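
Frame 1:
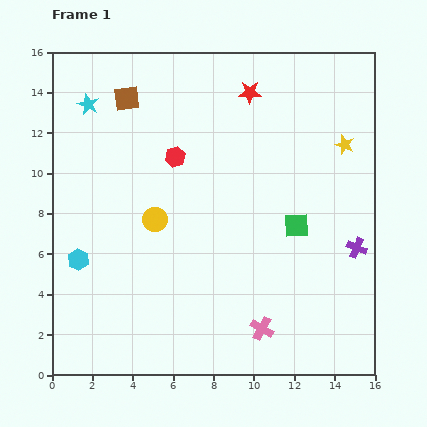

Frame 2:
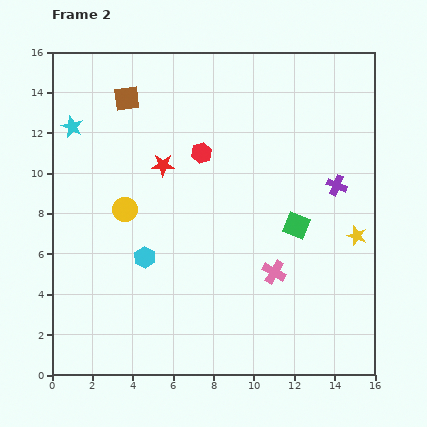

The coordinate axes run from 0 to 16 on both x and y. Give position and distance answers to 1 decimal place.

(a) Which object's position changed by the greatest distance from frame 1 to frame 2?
the red star

(moved 5.6; next 4.5)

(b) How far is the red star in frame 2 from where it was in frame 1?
5.6

The red star moved from (9.8, 14.0) to (5.5, 10.4), a distance of √(4.3² + 3.6²) ≈ 5.6.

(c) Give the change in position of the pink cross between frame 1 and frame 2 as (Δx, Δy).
(0.6, 2.8)

The pink cross was at (10.4, 2.3) in frame 1 and (11.0, 5.1) in frame 2.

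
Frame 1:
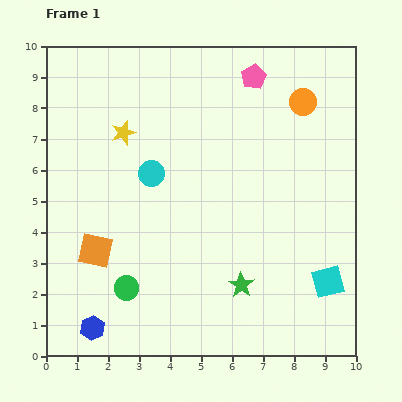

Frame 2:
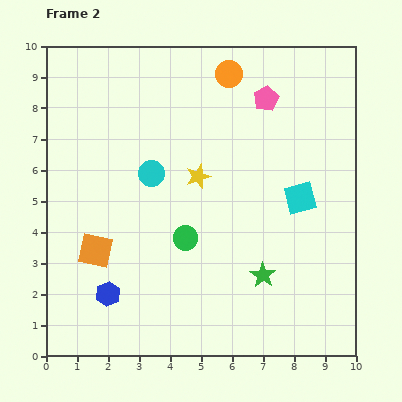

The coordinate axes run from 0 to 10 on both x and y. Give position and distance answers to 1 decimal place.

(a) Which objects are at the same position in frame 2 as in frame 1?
the orange square, the cyan circle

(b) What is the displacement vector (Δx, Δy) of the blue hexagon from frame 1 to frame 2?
(0.5, 1.1)

The blue hexagon was at (1.5, 0.9) in frame 1 and (2.0, 2.0) in frame 2.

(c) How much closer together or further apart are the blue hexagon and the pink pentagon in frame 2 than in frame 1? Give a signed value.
-1.5

Distance in frame 1: 9.6. Distance in frame 2: 8.1.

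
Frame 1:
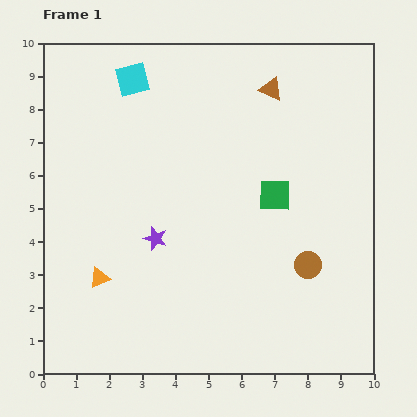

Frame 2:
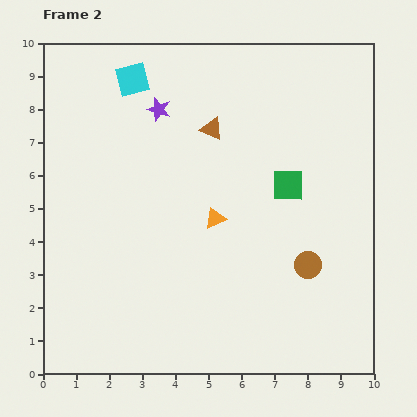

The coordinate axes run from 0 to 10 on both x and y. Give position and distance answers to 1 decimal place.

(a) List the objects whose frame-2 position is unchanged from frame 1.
the brown circle, the cyan square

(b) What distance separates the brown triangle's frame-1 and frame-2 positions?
2.2

The brown triangle moved from (6.9, 8.6) to (5.1, 7.4), a distance of √(1.8² + 1.2²) ≈ 2.2.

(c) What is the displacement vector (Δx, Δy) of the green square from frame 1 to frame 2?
(0.4, 0.3)

The green square was at (7.0, 5.4) in frame 1 and (7.4, 5.7) in frame 2.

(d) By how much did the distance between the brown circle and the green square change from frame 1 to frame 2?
+0.2

Distance in frame 1: 2.3. Distance in frame 2: 2.5.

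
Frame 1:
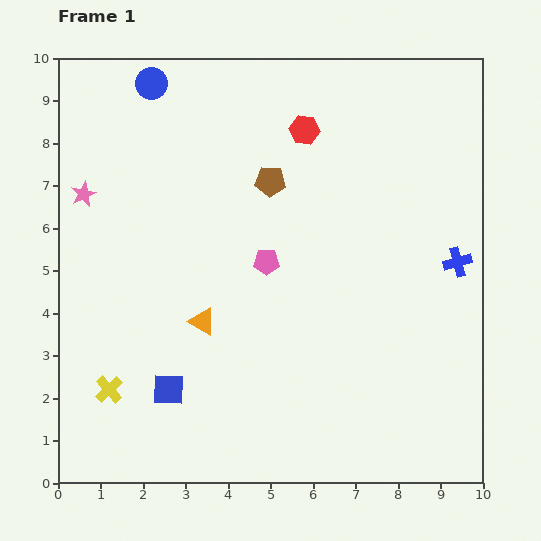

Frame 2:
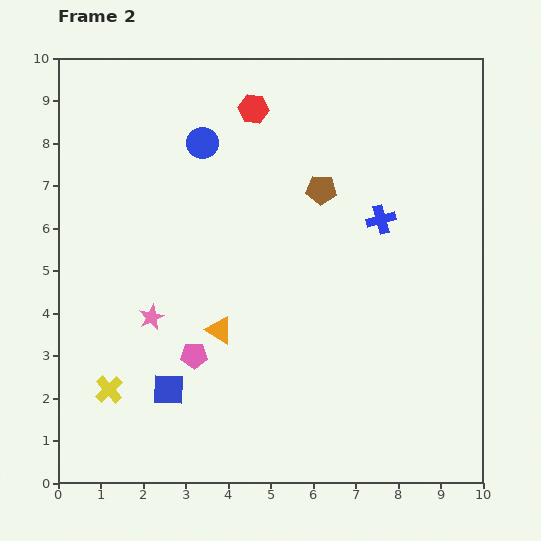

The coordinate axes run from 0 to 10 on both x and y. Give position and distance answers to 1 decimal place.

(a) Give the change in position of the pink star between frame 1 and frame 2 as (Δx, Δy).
(1.6, -2.9)

The pink star was at (0.6, 6.8) in frame 1 and (2.2, 3.9) in frame 2.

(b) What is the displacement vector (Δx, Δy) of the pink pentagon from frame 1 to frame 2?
(-1.7, -2.2)

The pink pentagon was at (4.9, 5.2) in frame 1 and (3.2, 3.0) in frame 2.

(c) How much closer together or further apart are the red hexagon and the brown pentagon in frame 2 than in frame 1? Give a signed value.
+1.1

Distance in frame 1: 1.4. Distance in frame 2: 2.5.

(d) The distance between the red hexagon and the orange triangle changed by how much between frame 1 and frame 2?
+0.2

Distance in frame 1: 5.1. Distance in frame 2: 5.3.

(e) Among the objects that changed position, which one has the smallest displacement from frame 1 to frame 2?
the orange triangle

(moved 0.4)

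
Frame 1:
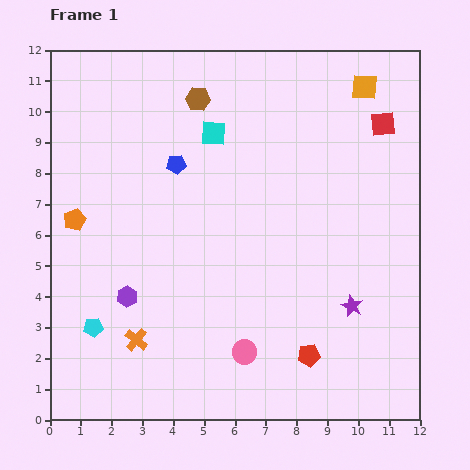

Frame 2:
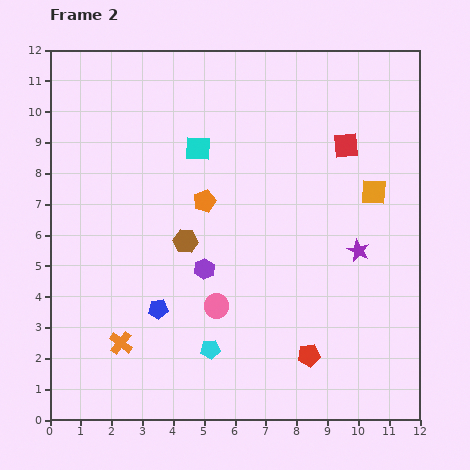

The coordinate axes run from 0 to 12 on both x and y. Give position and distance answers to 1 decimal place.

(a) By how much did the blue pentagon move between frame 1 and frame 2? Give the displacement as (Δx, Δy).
(-0.6, -4.7)

The blue pentagon was at (4.1, 8.3) in frame 1 and (3.5, 3.6) in frame 2.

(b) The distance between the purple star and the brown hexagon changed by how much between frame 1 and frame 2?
-2.8

Distance in frame 1: 8.4. Distance in frame 2: 5.6.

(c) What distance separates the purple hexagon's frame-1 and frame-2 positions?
2.7

The purple hexagon moved from (2.5, 4.0) to (5.0, 4.9), a distance of √(2.5² + 0.9²) ≈ 2.7.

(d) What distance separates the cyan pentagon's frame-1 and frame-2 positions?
3.9

The cyan pentagon moved from (1.4, 3.0) to (5.2, 2.3), a distance of √(3.8² + 0.7²) ≈ 3.9.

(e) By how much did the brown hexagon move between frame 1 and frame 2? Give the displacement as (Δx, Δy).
(-0.4, -4.6)

The brown hexagon was at (4.8, 10.4) in frame 1 and (4.4, 5.8) in frame 2.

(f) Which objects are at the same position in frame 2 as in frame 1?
the red pentagon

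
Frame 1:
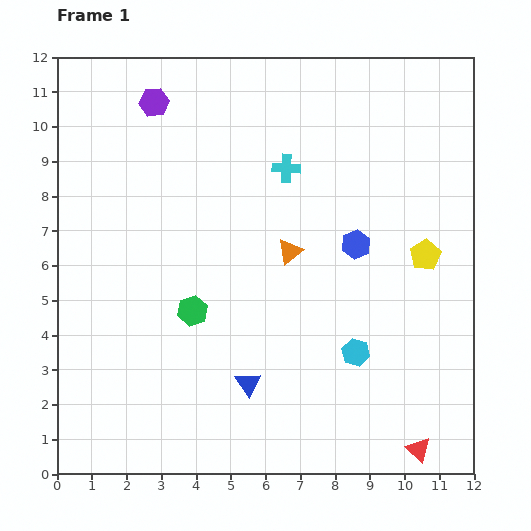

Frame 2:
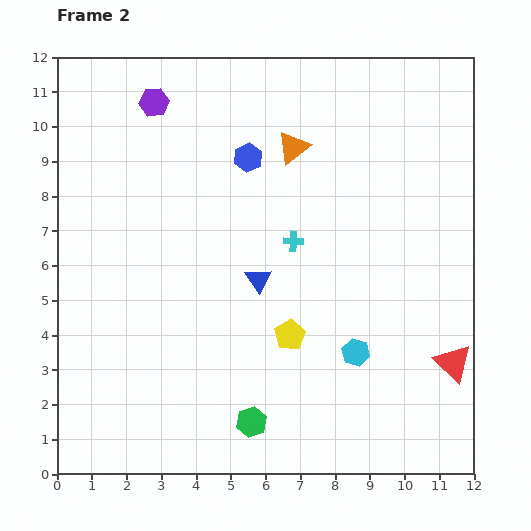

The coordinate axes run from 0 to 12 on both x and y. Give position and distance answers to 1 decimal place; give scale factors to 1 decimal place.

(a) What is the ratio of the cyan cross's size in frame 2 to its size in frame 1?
0.7×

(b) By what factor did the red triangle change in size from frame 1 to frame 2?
1.5×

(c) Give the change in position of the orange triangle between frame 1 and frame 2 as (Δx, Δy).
(0.1, 3.0)

The orange triangle was at (6.7, 6.4) in frame 1 and (6.8, 9.4) in frame 2.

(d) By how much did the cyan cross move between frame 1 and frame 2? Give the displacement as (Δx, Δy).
(0.2, -2.1)

The cyan cross was at (6.6, 8.8) in frame 1 and (6.8, 6.7) in frame 2.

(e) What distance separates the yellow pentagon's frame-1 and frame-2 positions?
4.5

The yellow pentagon moved from (10.6, 6.3) to (6.7, 4.0), a distance of √(3.9² + 2.3²) ≈ 4.5.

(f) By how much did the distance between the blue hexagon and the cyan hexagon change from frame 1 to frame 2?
+3.3

Distance in frame 1: 3.1. Distance in frame 2: 6.4.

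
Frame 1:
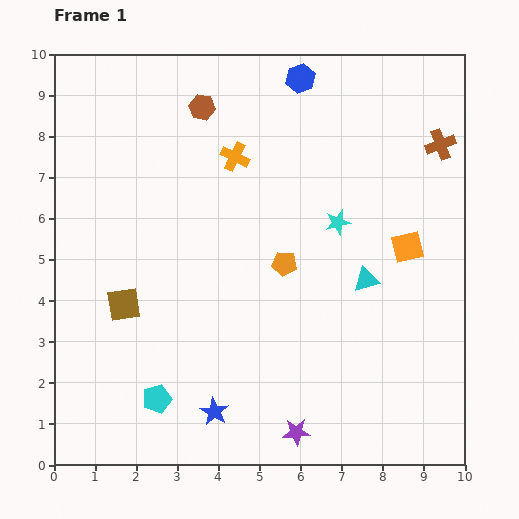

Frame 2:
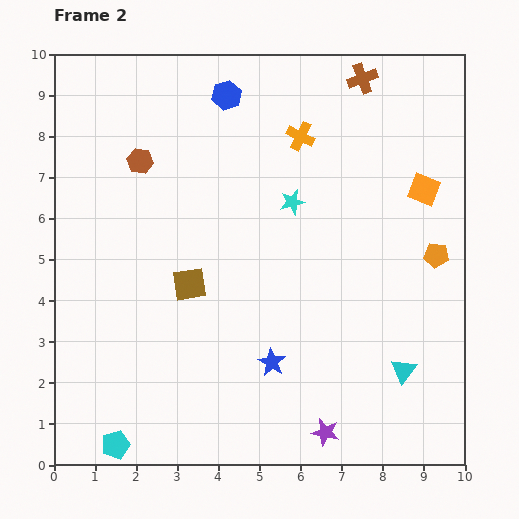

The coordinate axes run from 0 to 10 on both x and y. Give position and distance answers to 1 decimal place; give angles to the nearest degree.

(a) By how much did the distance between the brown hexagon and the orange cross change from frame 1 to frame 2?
+2.5

Distance in frame 1: 1.4. Distance in frame 2: 3.9.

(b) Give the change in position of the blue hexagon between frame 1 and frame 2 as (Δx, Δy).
(-1.8, -0.4)

The blue hexagon was at (6.0, 9.4) in frame 1 and (4.2, 9.0) in frame 2.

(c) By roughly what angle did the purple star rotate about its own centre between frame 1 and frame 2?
15° clockwise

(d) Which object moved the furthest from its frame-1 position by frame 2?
the orange pentagon

(moved 3.7; next 2.5)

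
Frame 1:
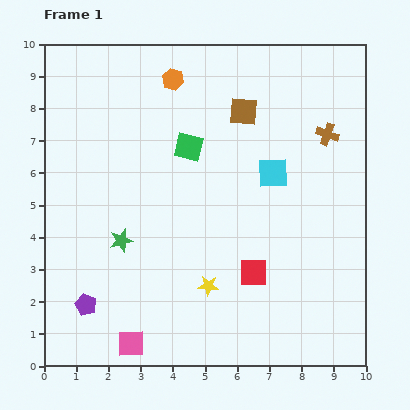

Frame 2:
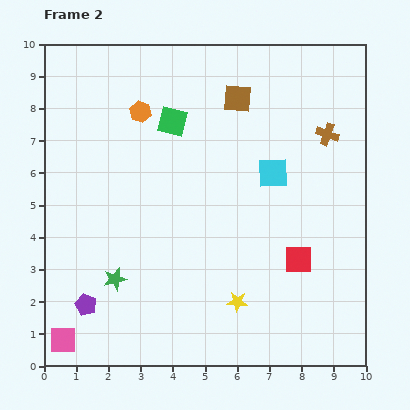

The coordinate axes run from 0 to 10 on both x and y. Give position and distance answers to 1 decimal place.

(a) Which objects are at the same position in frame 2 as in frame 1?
the purple pentagon, the cyan square, the brown cross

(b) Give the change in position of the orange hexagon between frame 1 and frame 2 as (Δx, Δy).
(-1.0, -1.0)

The orange hexagon was at (4.0, 8.9) in frame 1 and (3.0, 7.9) in frame 2.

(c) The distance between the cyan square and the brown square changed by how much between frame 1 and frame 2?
+0.4

Distance in frame 1: 2.1. Distance in frame 2: 2.5.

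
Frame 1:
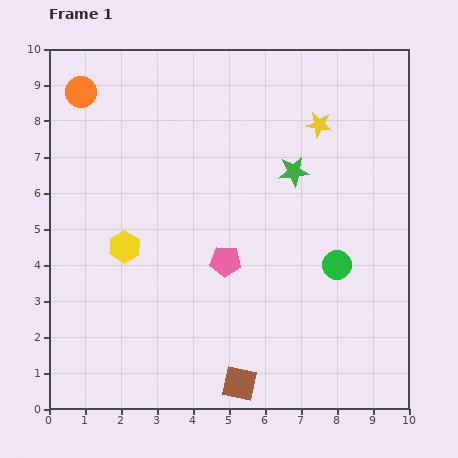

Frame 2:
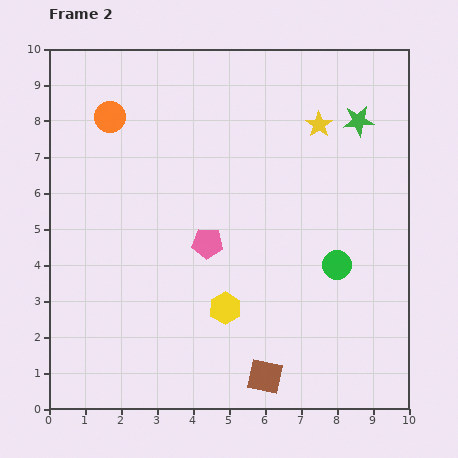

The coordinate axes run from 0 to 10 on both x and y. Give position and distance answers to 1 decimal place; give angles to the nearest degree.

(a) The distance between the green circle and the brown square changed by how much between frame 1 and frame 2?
-0.6

Distance in frame 1: 4.3. Distance in frame 2: 3.7.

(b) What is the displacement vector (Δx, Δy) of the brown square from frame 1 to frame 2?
(0.7, 0.2)

The brown square was at (5.3, 0.7) in frame 1 and (6.0, 0.9) in frame 2.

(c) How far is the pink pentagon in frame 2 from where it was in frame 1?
0.7

The pink pentagon moved from (4.9, 4.1) to (4.4, 4.6), a distance of √(0.5² + 0.5²) ≈ 0.7.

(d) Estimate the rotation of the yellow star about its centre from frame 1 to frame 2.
26° clockwise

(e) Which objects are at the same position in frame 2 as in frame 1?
the green circle, the yellow star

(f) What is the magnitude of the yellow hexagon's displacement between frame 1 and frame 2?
3.3

The yellow hexagon moved from (2.1, 4.5) to (4.9, 2.8), a distance of √(2.8² + 1.7²) ≈ 3.3.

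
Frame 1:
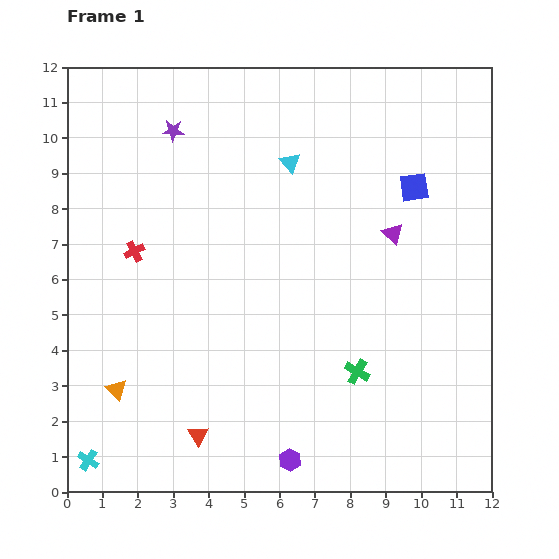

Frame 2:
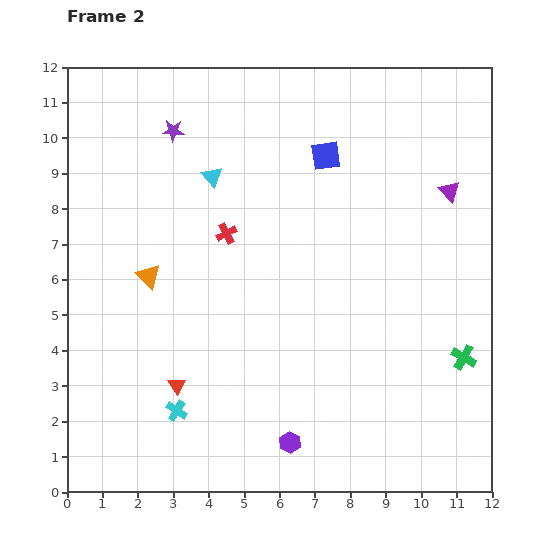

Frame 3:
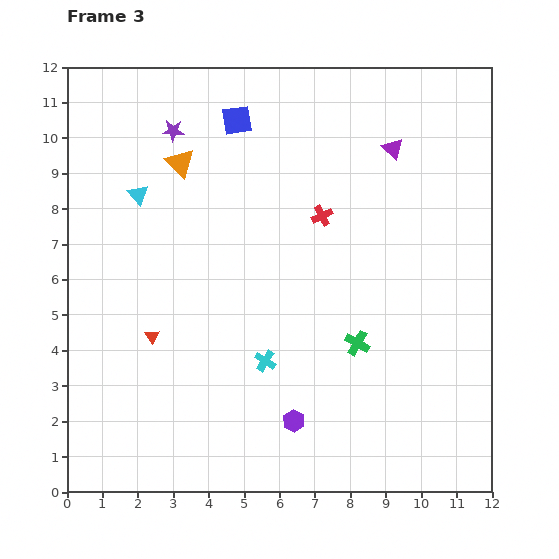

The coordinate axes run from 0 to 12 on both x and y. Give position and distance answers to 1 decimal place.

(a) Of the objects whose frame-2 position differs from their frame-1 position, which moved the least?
the purple hexagon

(moved 0.5)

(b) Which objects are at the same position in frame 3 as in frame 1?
the purple star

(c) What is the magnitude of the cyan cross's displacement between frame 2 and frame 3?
2.9

The cyan cross moved from (3.1, 2.3) to (5.6, 3.7), a distance of √(2.5² + 1.4²) ≈ 2.9.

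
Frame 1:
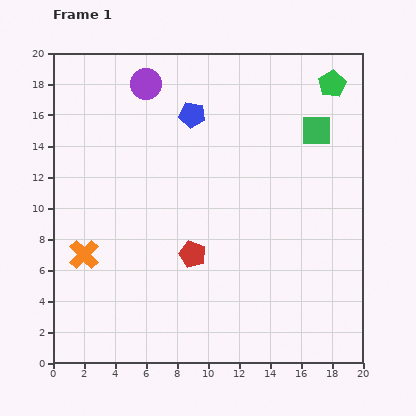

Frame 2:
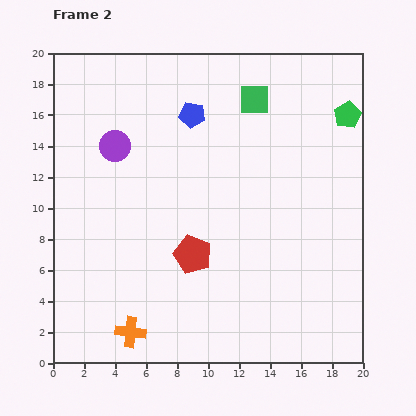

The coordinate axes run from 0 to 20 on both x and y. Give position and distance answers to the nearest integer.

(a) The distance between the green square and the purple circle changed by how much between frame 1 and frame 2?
-2

Distance in frame 1: 11. Distance in frame 2: 9.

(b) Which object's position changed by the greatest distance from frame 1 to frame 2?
the orange cross

(moved 6; next 4)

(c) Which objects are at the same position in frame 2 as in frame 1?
the blue pentagon, the red pentagon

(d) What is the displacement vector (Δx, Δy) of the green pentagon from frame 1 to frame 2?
(1, -2)

The green pentagon was at (18, 18) in frame 1 and (19, 16) in frame 2.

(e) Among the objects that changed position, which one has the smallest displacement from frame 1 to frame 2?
the green pentagon

(moved 2)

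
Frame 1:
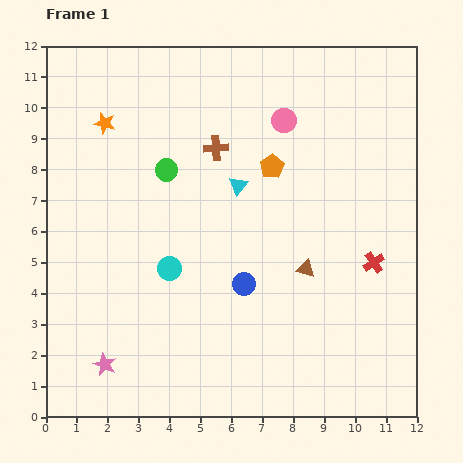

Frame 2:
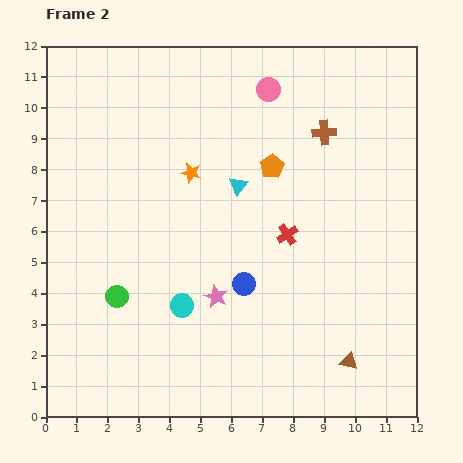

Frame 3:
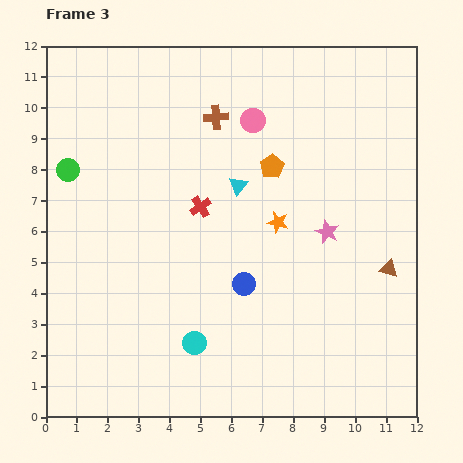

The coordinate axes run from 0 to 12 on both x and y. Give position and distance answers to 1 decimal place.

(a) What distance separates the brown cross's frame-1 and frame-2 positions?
3.5

The brown cross moved from (5.5, 8.7) to (9.0, 9.2), a distance of √(3.5² + 0.5²) ≈ 3.5.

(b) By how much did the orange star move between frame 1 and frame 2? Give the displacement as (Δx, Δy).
(2.8, -1.6)

The orange star was at (1.9, 9.5) in frame 1 and (4.7, 7.9) in frame 2.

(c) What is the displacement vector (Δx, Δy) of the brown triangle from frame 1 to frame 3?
(2.7, 0.0)

The brown triangle was at (8.4, 4.8) in frame 1 and (11.1, 4.8) in frame 3.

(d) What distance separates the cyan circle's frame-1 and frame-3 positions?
2.5

The cyan circle moved from (4.0, 4.8) to (4.8, 2.4), a distance of √(0.8² + 2.4²) ≈ 2.5.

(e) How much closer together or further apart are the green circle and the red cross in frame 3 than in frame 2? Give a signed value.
-1.4

Distance in frame 2: 5.9. Distance in frame 3: 4.5.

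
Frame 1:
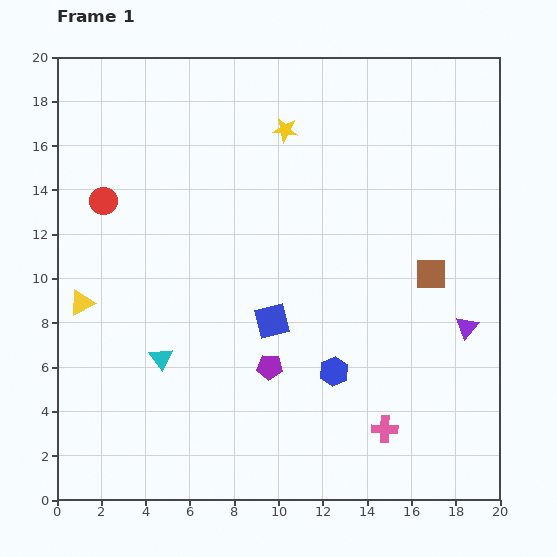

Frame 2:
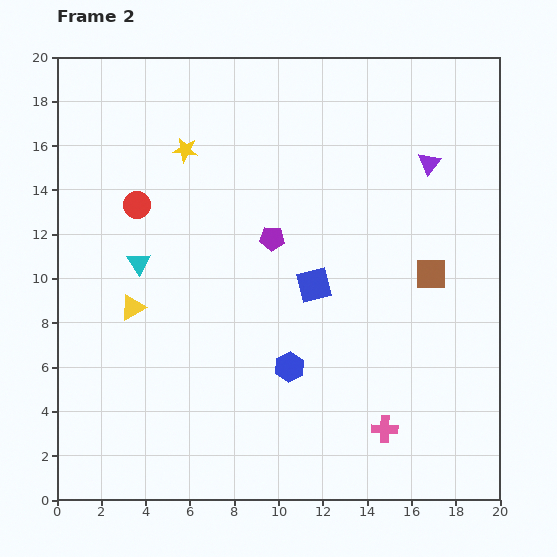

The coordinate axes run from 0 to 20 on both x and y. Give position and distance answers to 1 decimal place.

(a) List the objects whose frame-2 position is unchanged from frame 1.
the brown square, the pink cross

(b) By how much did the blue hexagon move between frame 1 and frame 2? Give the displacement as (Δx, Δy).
(-2.0, 0.2)

The blue hexagon was at (12.5, 5.8) in frame 1 and (10.5, 6.0) in frame 2.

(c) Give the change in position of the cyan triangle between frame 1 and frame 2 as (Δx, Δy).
(-1.0, 4.3)

The cyan triangle was at (4.7, 6.4) in frame 1 and (3.7, 10.7) in frame 2.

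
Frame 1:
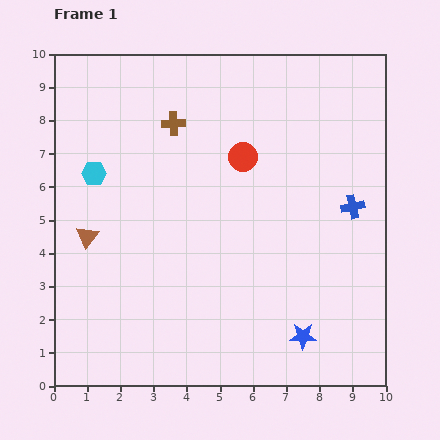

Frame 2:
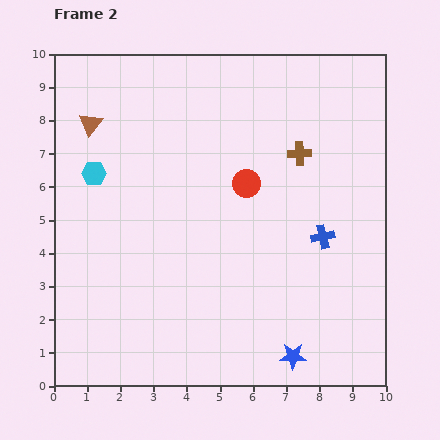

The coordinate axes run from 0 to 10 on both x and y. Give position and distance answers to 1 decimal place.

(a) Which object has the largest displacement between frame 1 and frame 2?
the brown cross

(moved 3.9; next 3.4)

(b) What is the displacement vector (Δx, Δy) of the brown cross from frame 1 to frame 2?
(3.8, -0.9)

The brown cross was at (3.6, 7.9) in frame 1 and (7.4, 7.0) in frame 2.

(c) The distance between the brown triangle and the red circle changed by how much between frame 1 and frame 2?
-0.3

Distance in frame 1: 5.3. Distance in frame 2: 5.0.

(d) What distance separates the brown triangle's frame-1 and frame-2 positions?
3.4

The brown triangle moved from (1.0, 4.5) to (1.1, 7.9), a distance of √(0.1² + 3.4²) ≈ 3.4.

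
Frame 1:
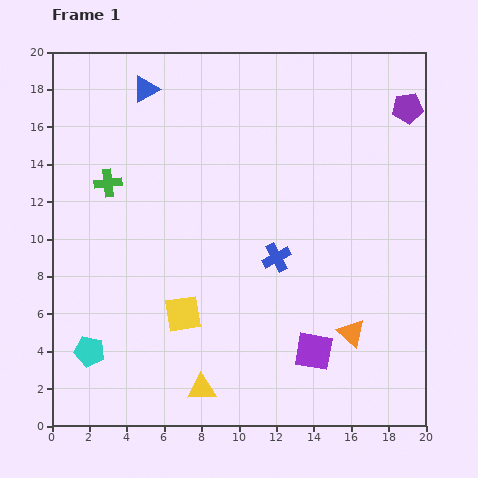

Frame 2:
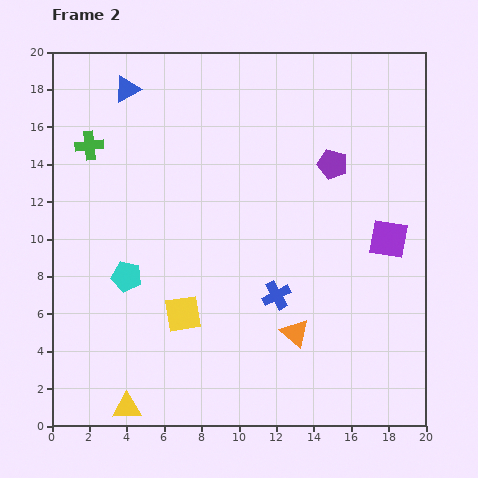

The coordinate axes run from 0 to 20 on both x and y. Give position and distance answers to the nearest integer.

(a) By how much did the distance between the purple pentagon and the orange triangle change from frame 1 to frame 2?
-3

Distance in frame 1: 12. Distance in frame 2: 9.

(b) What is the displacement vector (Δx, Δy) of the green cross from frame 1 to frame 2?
(-1, 2)

The green cross was at (3, 13) in frame 1 and (2, 15) in frame 2.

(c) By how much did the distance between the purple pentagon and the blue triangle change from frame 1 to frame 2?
-2

Distance in frame 1: 14. Distance in frame 2: 12.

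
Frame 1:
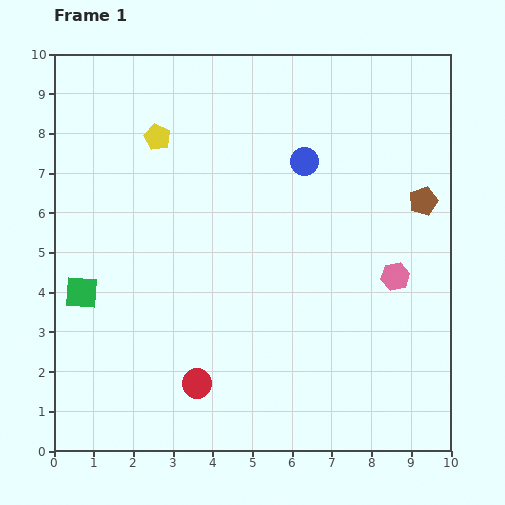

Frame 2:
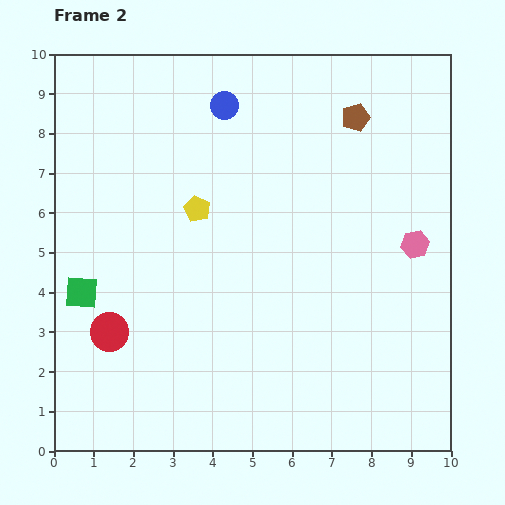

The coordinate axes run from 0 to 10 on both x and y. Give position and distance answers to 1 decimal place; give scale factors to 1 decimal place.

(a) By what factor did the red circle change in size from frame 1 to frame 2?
1.3×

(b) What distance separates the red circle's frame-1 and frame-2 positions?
2.6

The red circle moved from (3.6, 1.7) to (1.4, 3.0), a distance of √(2.2² + 1.3²) ≈ 2.6.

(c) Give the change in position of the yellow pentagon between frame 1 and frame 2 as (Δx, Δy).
(1.0, -1.8)

The yellow pentagon was at (2.6, 7.9) in frame 1 and (3.6, 6.1) in frame 2.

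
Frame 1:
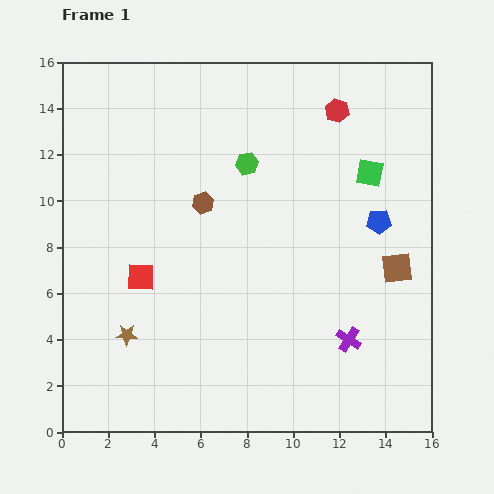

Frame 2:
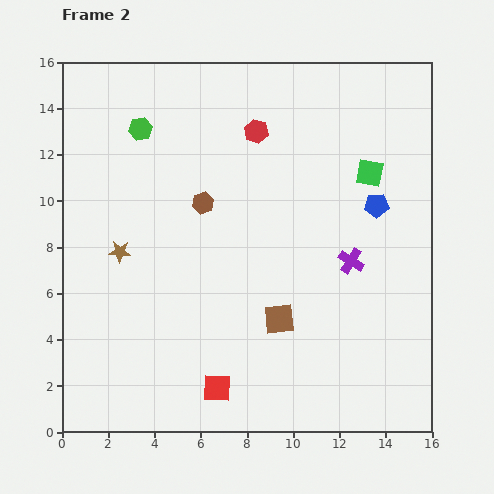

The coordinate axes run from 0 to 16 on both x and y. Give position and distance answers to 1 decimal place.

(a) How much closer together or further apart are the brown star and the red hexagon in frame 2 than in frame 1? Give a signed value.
-5.4

Distance in frame 1: 13.3. Distance in frame 2: 7.9.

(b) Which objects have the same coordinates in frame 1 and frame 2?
the brown hexagon, the green square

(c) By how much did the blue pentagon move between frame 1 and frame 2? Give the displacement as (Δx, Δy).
(-0.1, 0.7)

The blue pentagon was at (13.7, 9.1) in frame 1 and (13.6, 9.8) in frame 2.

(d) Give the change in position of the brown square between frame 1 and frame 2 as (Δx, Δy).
(-5.1, -2.2)

The brown square was at (14.5, 7.1) in frame 1 and (9.4, 4.9) in frame 2.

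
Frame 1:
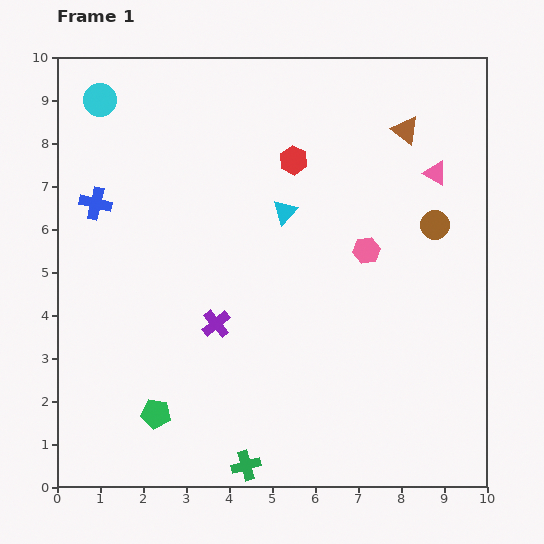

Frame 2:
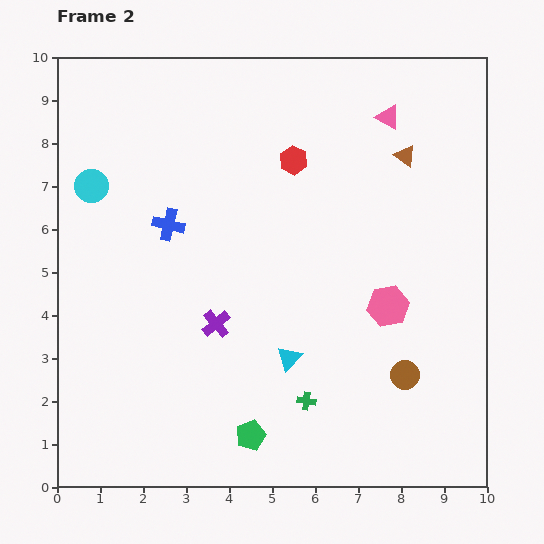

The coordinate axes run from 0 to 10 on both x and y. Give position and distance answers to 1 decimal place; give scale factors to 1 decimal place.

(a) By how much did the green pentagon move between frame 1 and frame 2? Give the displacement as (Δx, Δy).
(2.2, -0.5)

The green pentagon was at (2.3, 1.7) in frame 1 and (4.5, 1.2) in frame 2.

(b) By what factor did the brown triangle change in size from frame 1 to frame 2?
0.8×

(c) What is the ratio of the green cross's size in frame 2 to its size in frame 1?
0.6×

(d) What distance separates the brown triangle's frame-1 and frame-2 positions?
0.6

The brown triangle moved from (8.1, 8.3) to (8.1, 7.7), a distance of √(0.0² + 0.6²) ≈ 0.6.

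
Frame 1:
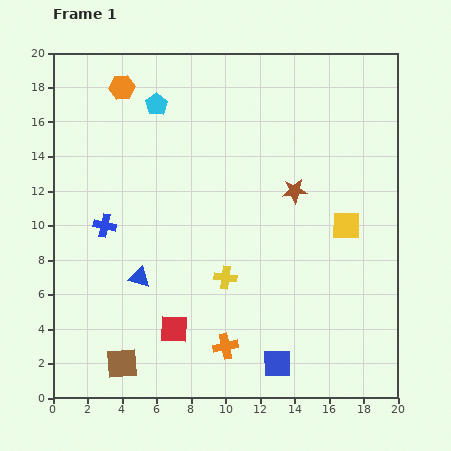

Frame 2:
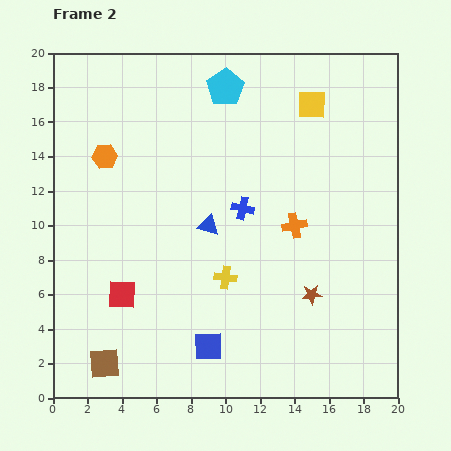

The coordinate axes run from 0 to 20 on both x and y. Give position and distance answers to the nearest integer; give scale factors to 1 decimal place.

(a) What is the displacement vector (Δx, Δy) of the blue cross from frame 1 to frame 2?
(8, 1)

The blue cross was at (3, 10) in frame 1 and (11, 11) in frame 2.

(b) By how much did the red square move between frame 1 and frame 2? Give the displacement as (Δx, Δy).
(-3, 2)

The red square was at (7, 4) in frame 1 and (4, 6) in frame 2.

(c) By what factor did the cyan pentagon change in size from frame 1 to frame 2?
1.7×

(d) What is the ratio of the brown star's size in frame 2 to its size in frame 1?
0.8×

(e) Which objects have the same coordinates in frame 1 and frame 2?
the yellow cross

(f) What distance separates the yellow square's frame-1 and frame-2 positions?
7

The yellow square moved from (17, 10) to (15, 17), a distance of √(2² + 7²) ≈ 7.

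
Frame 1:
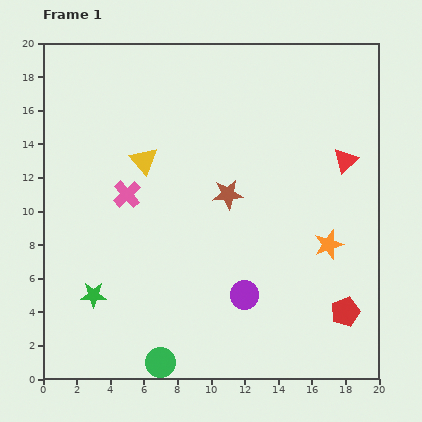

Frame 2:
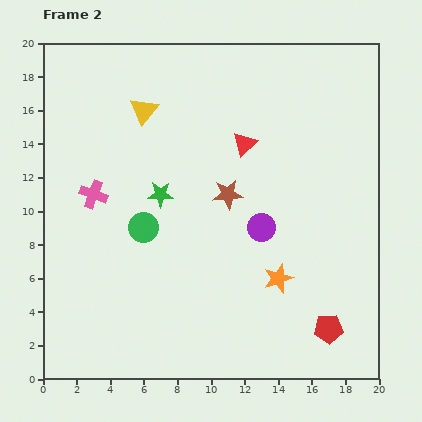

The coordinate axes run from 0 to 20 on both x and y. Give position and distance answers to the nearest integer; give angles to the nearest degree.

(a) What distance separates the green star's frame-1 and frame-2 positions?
7

The green star moved from (3, 5) to (7, 11), a distance of √(4² + 6²) ≈ 7.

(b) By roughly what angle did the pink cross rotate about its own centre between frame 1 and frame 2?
28° counter-clockwise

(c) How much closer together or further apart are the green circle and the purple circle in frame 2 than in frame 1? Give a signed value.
+1

Distance in frame 1: 6. Distance in frame 2: 7.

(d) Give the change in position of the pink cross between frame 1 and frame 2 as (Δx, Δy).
(-2, 0)

The pink cross was at (5, 11) in frame 1 and (3, 11) in frame 2.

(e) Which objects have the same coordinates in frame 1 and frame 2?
the brown star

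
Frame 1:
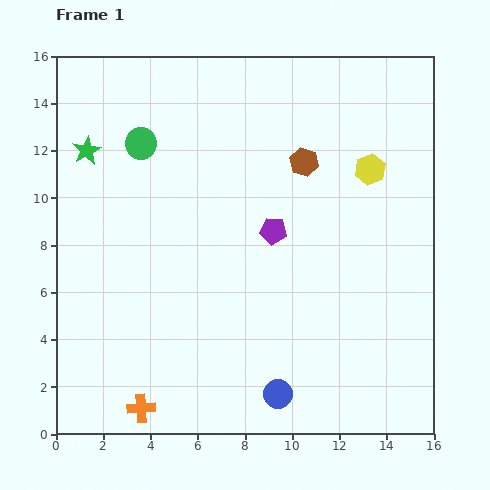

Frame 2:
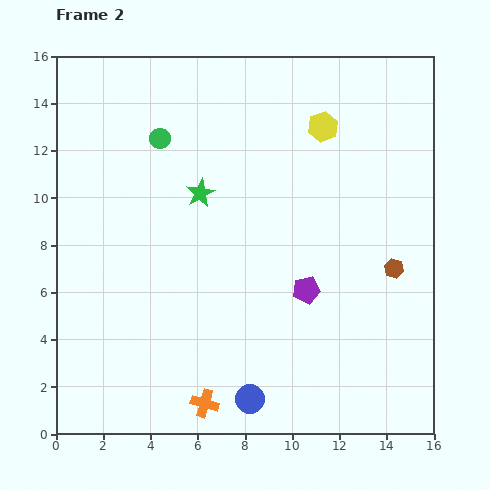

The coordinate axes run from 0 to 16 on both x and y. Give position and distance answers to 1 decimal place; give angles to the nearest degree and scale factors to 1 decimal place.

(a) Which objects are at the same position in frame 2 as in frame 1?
none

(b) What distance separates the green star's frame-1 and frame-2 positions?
5.1

The green star moved from (1.3, 12.0) to (6.1, 10.2), a distance of √(4.8² + 1.8²) ≈ 5.1.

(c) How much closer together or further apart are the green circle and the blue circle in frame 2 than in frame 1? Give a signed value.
-0.5

Distance in frame 1: 12.1. Distance in frame 2: 11.6.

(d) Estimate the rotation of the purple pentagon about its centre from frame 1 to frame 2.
16° counter-clockwise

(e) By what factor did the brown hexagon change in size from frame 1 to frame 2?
0.7×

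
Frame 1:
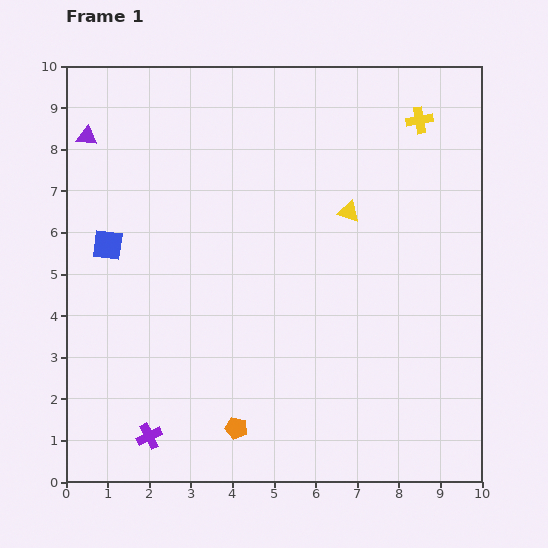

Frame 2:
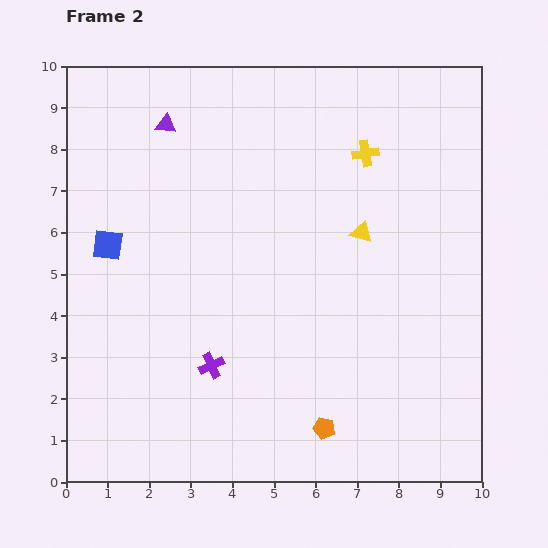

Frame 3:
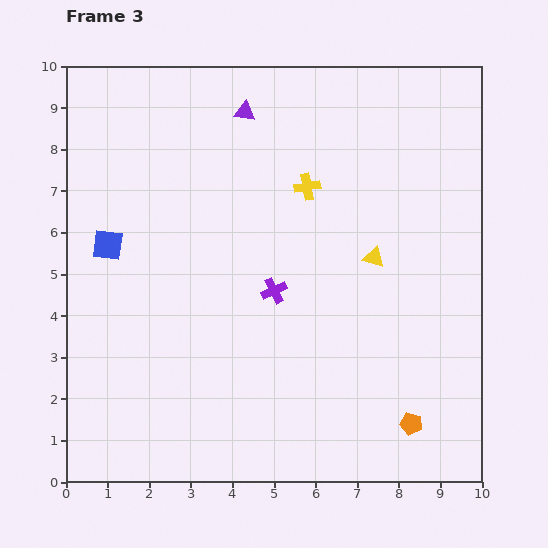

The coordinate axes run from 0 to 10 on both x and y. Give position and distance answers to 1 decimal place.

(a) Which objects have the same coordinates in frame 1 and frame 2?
the blue square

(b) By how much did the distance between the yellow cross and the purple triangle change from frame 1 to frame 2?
-3.1

Distance in frame 1: 8.0. Distance in frame 2: 4.9.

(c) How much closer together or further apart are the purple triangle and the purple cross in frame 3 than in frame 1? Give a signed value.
-3.0

Distance in frame 1: 7.4. Distance in frame 3: 4.4.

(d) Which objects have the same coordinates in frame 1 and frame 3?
the blue square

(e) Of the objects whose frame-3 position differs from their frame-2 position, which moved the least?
the yellow triangle

(moved 0.7)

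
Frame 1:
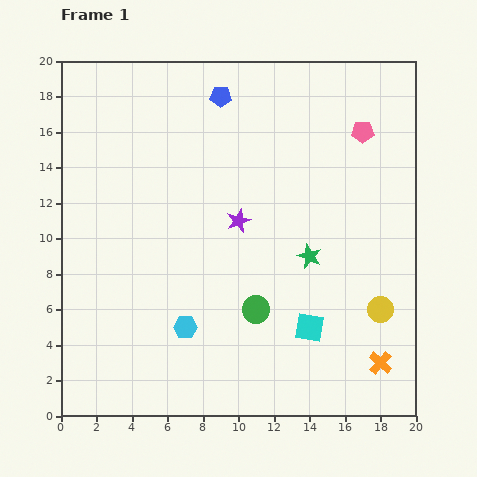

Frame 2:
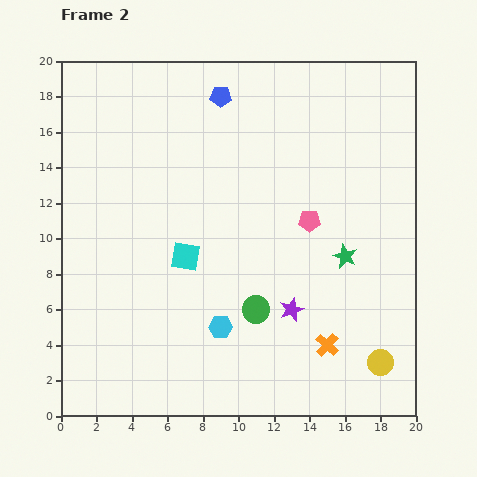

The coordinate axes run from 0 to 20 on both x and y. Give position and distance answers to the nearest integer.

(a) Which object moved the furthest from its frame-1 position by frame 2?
the cyan square

(moved 8; next 6)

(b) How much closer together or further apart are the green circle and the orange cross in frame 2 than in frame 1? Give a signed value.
-4

Distance in frame 1: 8. Distance in frame 2: 4.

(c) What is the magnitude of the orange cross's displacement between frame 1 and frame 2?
3

The orange cross moved from (18, 3) to (15, 4), a distance of √(3² + 1²) ≈ 3.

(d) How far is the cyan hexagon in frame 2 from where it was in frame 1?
2

The cyan hexagon moved from (7, 5) to (9, 5), a distance of √(2² + 0²) ≈ 2.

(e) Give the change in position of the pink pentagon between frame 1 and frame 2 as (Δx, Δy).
(-3, -5)

The pink pentagon was at (17, 16) in frame 1 and (14, 11) in frame 2.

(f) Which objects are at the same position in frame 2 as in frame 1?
the blue pentagon, the green circle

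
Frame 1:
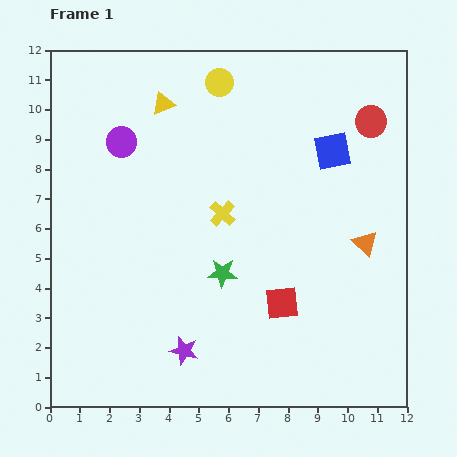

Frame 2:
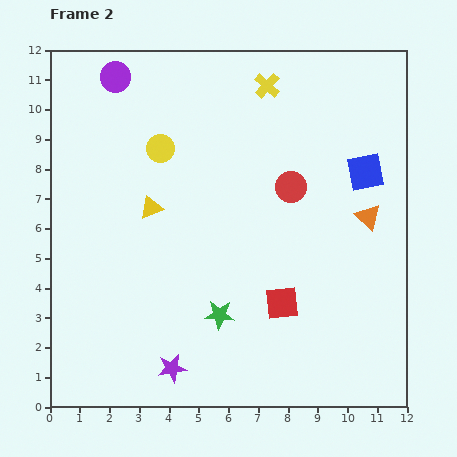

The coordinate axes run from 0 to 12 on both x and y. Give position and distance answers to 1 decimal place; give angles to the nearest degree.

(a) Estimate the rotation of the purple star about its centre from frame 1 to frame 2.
25° counter-clockwise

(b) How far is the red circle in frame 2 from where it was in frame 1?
3.5

The red circle moved from (10.8, 9.6) to (8.1, 7.4), a distance of √(2.7² + 2.2²) ≈ 3.5.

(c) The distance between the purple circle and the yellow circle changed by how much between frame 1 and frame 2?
-1.1

Distance in frame 1: 3.9. Distance in frame 2: 2.8.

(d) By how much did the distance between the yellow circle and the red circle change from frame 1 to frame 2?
-0.7

Distance in frame 1: 5.3. Distance in frame 2: 4.6.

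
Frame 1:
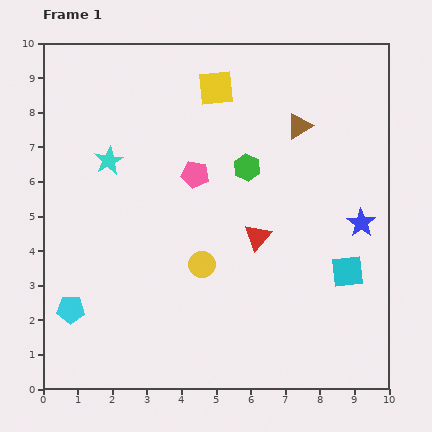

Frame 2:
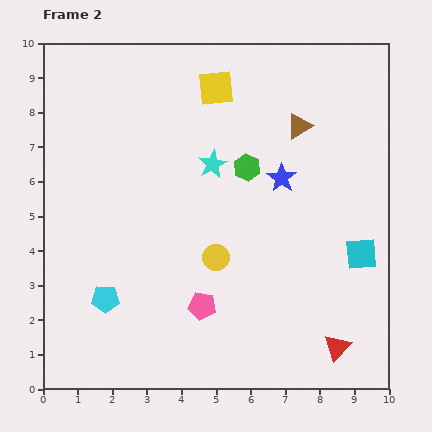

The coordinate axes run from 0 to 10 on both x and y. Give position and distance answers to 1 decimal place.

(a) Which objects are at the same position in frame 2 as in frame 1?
the yellow square, the brown triangle, the green hexagon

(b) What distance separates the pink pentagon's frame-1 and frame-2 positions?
3.8

The pink pentagon moved from (4.4, 6.2) to (4.6, 2.4), a distance of √(0.2² + 3.8²) ≈ 3.8.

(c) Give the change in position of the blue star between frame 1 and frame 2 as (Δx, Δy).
(-2.3, 1.3)

The blue star was at (9.2, 4.8) in frame 1 and (6.9, 6.1) in frame 2.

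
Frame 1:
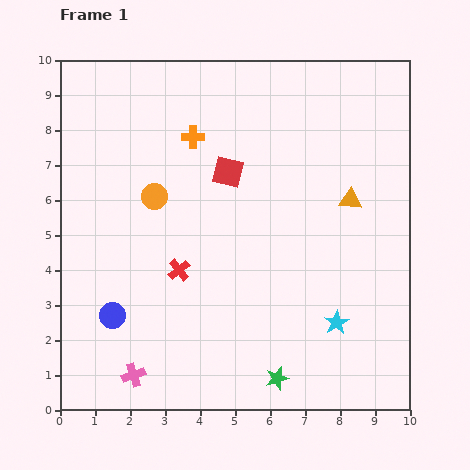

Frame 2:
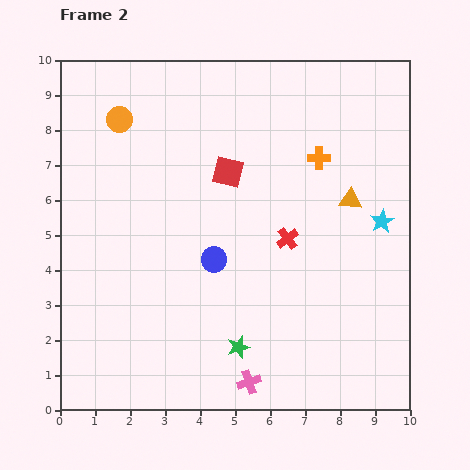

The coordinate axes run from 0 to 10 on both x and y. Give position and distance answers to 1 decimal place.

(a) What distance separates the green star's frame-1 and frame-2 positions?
1.4

The green star moved from (6.2, 0.9) to (5.1, 1.8), a distance of √(1.1² + 0.9²) ≈ 1.4.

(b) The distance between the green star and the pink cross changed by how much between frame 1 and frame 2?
-3.1

Distance in frame 1: 4.1. Distance in frame 2: 1.0.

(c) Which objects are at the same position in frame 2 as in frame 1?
the orange triangle, the red square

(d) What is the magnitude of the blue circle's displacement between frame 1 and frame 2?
3.3

The blue circle moved from (1.5, 2.7) to (4.4, 4.3), a distance of √(2.9² + 1.6²) ≈ 3.3.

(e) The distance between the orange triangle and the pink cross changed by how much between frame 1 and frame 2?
-2.0

Distance in frame 1: 8.0. Distance in frame 2: 6.0.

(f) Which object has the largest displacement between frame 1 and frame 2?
the orange cross

(moved 3.6; next 3.3)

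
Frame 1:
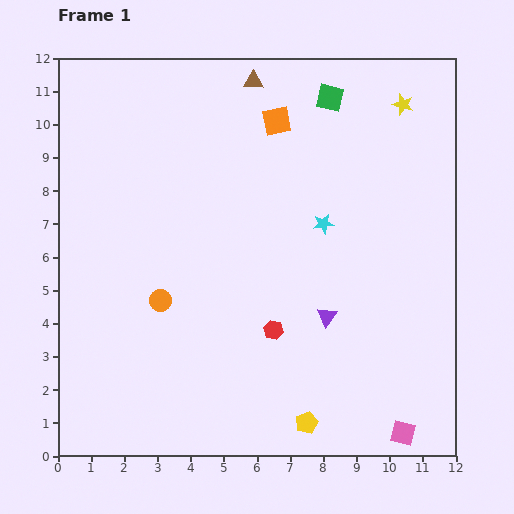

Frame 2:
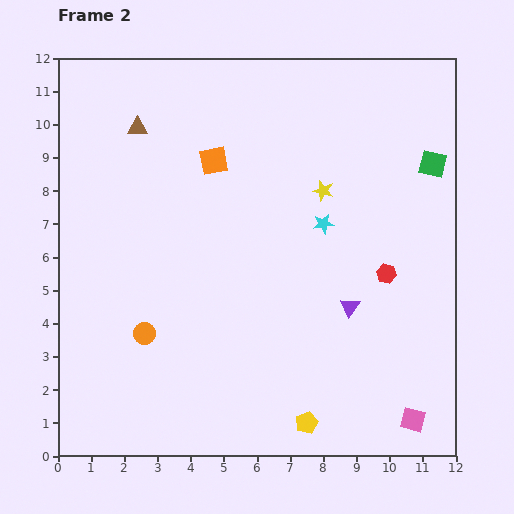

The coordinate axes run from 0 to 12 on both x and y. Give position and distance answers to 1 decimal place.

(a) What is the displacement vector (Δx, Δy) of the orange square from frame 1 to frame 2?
(-1.9, -1.2)

The orange square was at (6.6, 10.1) in frame 1 and (4.7, 8.9) in frame 2.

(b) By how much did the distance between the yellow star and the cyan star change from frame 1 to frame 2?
-3.3

Distance in frame 1: 4.3. Distance in frame 2: 1.0.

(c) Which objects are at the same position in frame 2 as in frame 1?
the yellow pentagon, the cyan star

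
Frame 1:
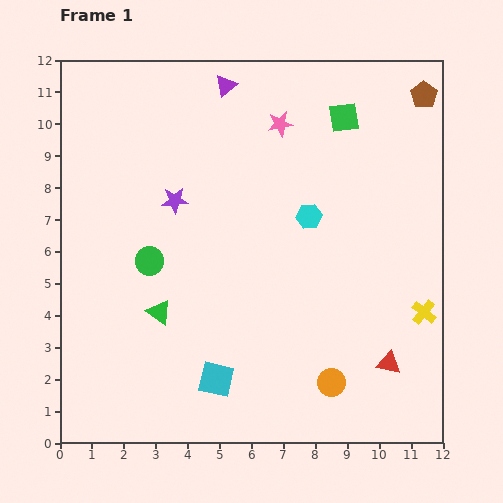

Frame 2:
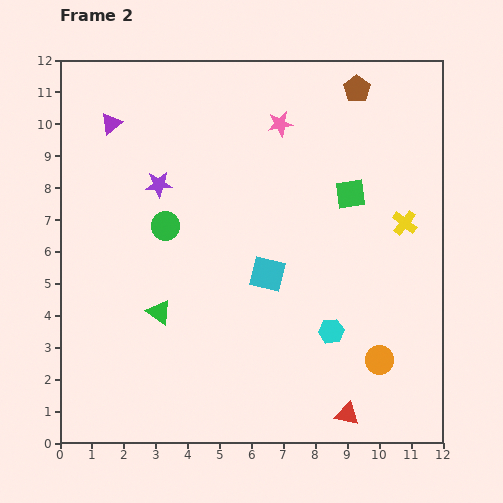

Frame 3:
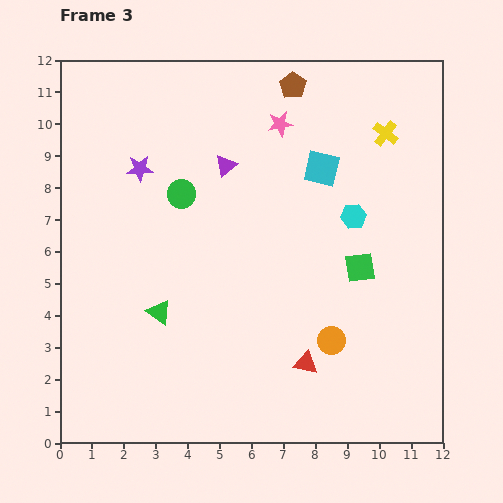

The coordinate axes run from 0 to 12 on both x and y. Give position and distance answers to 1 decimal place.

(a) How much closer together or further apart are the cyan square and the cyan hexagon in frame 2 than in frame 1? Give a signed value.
-3.2

Distance in frame 1: 5.9. Distance in frame 2: 2.7.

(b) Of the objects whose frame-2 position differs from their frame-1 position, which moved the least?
the purple star

(moved 0.7)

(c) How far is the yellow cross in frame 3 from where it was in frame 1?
5.7

The yellow cross moved from (11.4, 4.1) to (10.2, 9.7), a distance of √(1.2² + 5.6²) ≈ 5.7.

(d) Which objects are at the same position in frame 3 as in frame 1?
the green triangle, the pink star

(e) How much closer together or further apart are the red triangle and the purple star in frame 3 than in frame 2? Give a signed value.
-1.3

Distance in frame 2: 9.3. Distance in frame 3: 8.0.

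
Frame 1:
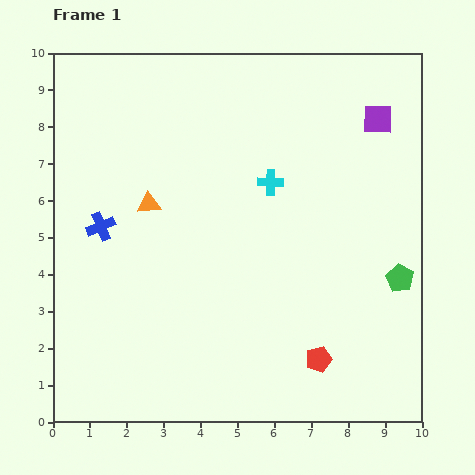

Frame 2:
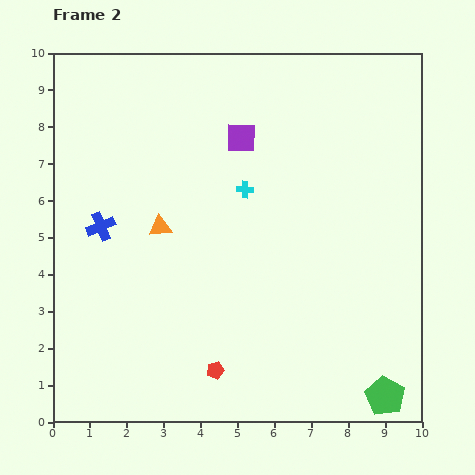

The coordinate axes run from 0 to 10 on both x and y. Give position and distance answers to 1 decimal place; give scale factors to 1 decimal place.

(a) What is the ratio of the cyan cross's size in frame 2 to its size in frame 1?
0.7×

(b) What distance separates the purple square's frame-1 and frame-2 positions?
3.7

The purple square moved from (8.8, 8.2) to (5.1, 7.7), a distance of √(3.7² + 0.5²) ≈ 3.7.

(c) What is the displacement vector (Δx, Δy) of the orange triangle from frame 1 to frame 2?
(0.3, -0.6)

The orange triangle was at (2.6, 5.9) in frame 1 and (2.9, 5.3) in frame 2.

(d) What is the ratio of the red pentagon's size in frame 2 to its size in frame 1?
0.6×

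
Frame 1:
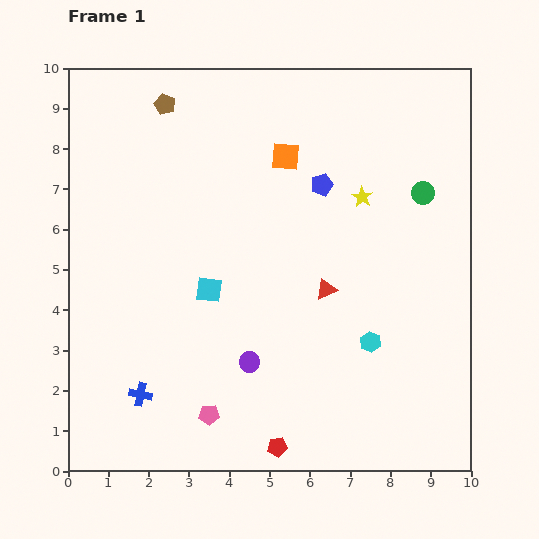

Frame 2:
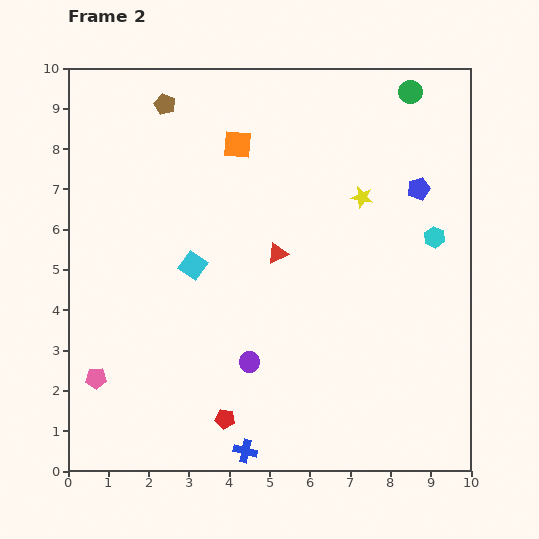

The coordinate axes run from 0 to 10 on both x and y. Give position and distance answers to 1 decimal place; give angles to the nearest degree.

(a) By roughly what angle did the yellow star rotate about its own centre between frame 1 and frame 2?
19° counter-clockwise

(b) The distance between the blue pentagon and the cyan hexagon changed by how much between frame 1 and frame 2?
-2.8

Distance in frame 1: 4.1. Distance in frame 2: 1.3.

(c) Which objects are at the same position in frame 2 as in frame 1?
the brown pentagon, the yellow star, the purple circle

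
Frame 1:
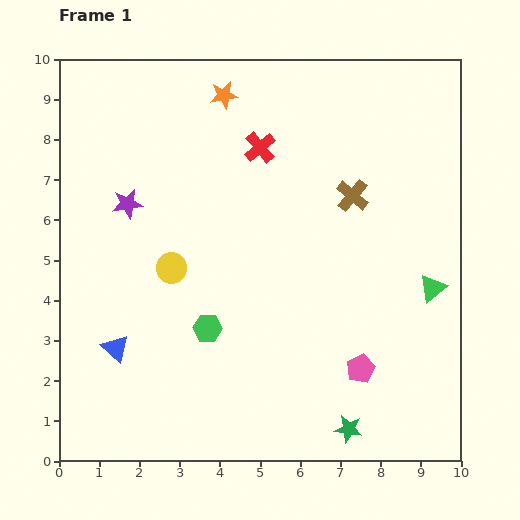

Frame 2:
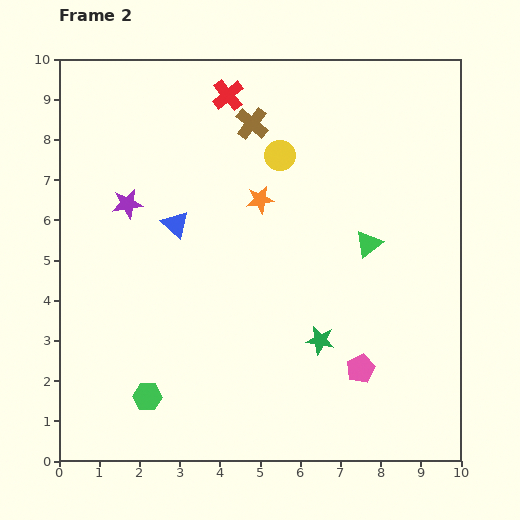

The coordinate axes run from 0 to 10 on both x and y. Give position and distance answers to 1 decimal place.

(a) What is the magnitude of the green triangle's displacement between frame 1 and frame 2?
1.9

The green triangle moved from (9.3, 4.3) to (7.7, 5.4), a distance of √(1.6² + 1.1²) ≈ 1.9.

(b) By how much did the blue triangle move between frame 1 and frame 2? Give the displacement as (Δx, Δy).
(1.5, 3.1)

The blue triangle was at (1.4, 2.8) in frame 1 and (2.9, 5.9) in frame 2.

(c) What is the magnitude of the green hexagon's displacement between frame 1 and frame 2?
2.3

The green hexagon moved from (3.7, 3.3) to (2.2, 1.6), a distance of √(1.5² + 1.7²) ≈ 2.3.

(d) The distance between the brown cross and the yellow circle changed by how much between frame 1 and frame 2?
-3.7

Distance in frame 1: 4.8. Distance in frame 2: 1.1.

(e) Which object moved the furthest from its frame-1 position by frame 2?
the yellow circle

(moved 3.9; next 3.4)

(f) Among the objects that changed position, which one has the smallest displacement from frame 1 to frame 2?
the red cross

(moved 1.5)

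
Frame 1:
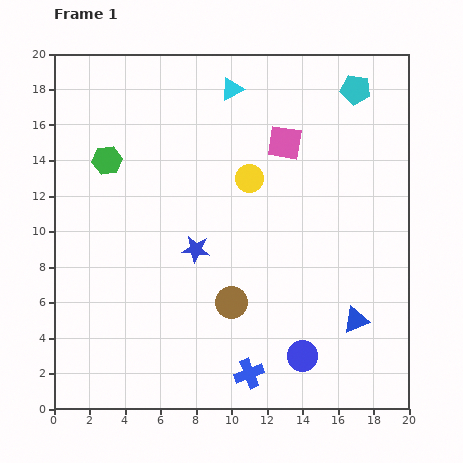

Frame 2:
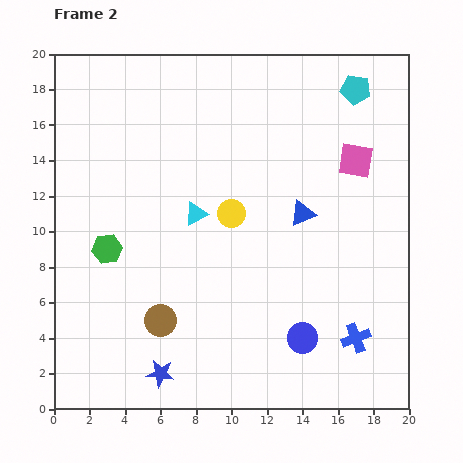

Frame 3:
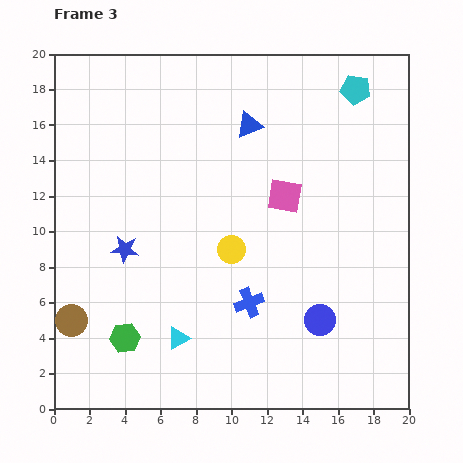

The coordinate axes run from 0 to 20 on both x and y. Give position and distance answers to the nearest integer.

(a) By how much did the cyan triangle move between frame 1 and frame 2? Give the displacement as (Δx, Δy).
(-2, -7)

The cyan triangle was at (10, 18) in frame 1 and (8, 11) in frame 2.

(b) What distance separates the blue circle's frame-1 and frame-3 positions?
2

The blue circle moved from (14, 3) to (15, 5), a distance of √(1² + 2²) ≈ 2.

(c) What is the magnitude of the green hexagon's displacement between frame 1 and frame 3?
10

The green hexagon moved from (3, 14) to (4, 4), a distance of √(1² + 10²) ≈ 10.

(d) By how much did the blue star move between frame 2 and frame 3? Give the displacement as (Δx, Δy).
(-2, 7)

The blue star was at (6, 2) in frame 2 and (4, 9) in frame 3.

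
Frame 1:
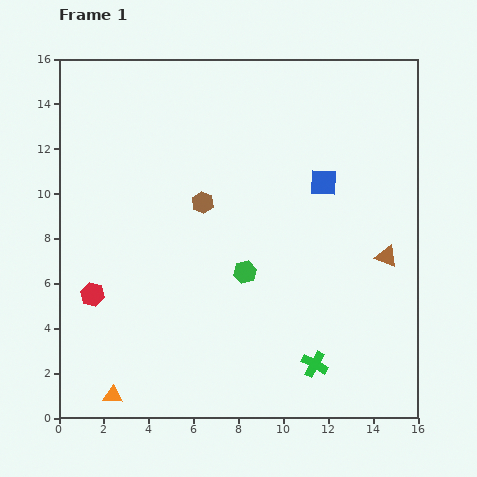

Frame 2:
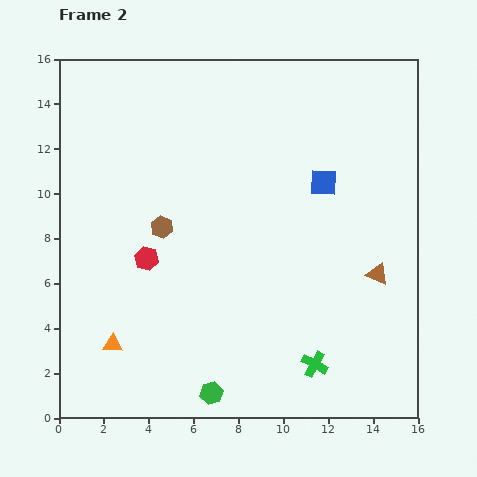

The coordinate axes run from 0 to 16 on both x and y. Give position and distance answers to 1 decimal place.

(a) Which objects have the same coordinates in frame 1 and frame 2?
the blue square, the green cross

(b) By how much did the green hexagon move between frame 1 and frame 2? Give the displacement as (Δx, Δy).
(-1.5, -5.4)

The green hexagon was at (8.3, 6.5) in frame 1 and (6.8, 1.1) in frame 2.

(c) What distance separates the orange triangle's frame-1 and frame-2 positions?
2.3

The orange triangle moved from (2.4, 1.0) to (2.4, 3.3), a distance of √(0.0² + 2.3²) ≈ 2.3.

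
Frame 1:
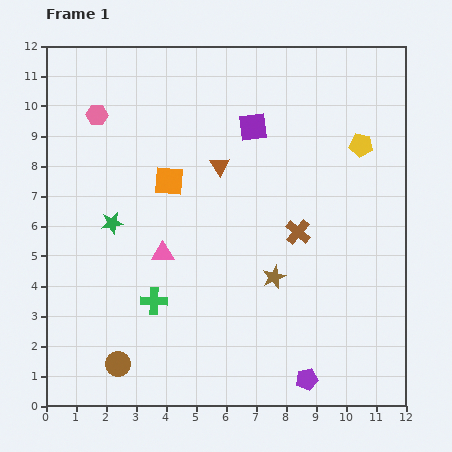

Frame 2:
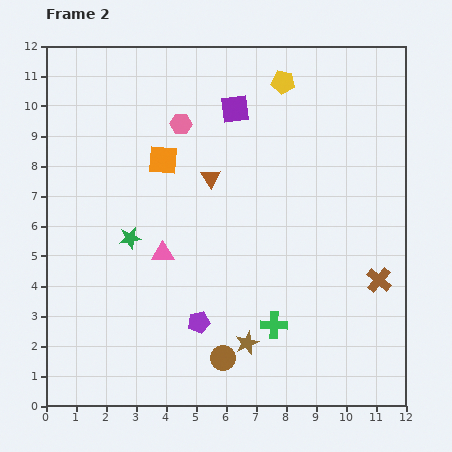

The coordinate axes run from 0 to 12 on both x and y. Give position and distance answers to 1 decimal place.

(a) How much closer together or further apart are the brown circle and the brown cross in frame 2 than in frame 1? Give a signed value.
-1.6

Distance in frame 1: 7.4. Distance in frame 2: 5.8.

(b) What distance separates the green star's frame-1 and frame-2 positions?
0.8

The green star moved from (2.2, 6.1) to (2.8, 5.6), a distance of √(0.6² + 0.5²) ≈ 0.8.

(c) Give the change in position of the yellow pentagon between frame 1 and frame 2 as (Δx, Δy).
(-2.6, 2.1)

The yellow pentagon was at (10.5, 8.7) in frame 1 and (7.9, 10.8) in frame 2.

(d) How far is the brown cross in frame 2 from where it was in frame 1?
3.1

The brown cross moved from (8.4, 5.8) to (11.1, 4.2), a distance of √(2.7² + 1.6²) ≈ 3.1.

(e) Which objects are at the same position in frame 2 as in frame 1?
the pink triangle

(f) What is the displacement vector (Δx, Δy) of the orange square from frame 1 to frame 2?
(-0.2, 0.7)

The orange square was at (4.1, 7.5) in frame 1 and (3.9, 8.2) in frame 2.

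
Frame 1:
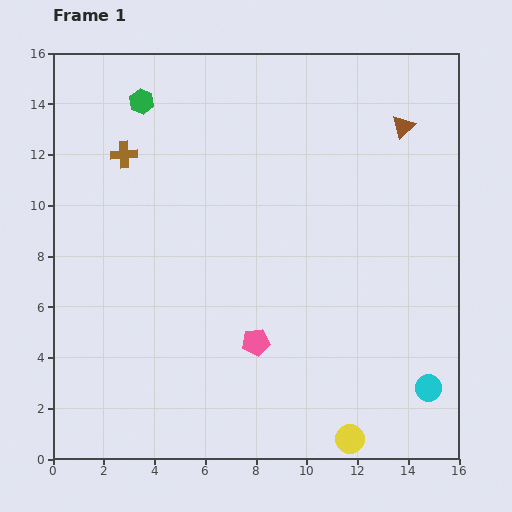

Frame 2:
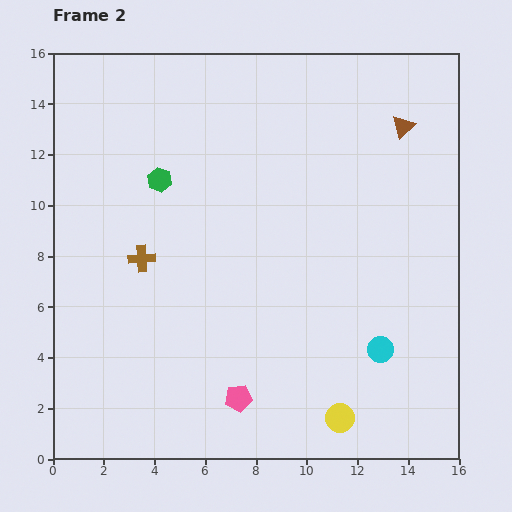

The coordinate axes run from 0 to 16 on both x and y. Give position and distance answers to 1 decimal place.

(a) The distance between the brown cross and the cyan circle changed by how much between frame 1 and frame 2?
-5.0

Distance in frame 1: 15.1. Distance in frame 2: 10.1.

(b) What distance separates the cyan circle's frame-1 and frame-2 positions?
2.4

The cyan circle moved from (14.8, 2.8) to (12.9, 4.3), a distance of √(1.9² + 1.5²) ≈ 2.4.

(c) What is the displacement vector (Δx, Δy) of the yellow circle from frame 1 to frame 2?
(-0.4, 0.8)

The yellow circle was at (11.7, 0.8) in frame 1 and (11.3, 1.6) in frame 2.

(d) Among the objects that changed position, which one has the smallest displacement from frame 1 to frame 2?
the yellow circle

(moved 0.9)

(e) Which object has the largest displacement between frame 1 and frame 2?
the brown cross

(moved 4.2; next 3.2)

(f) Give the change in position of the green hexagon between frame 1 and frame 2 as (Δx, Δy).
(0.7, -3.1)

The green hexagon was at (3.5, 14.1) in frame 1 and (4.2, 11.0) in frame 2.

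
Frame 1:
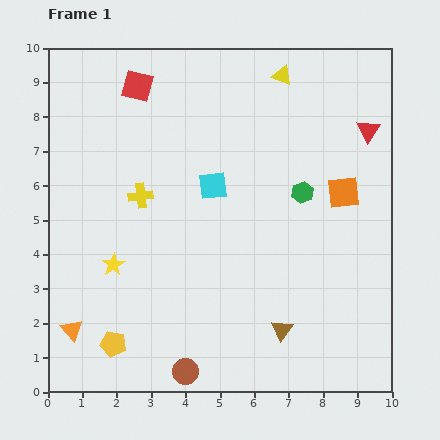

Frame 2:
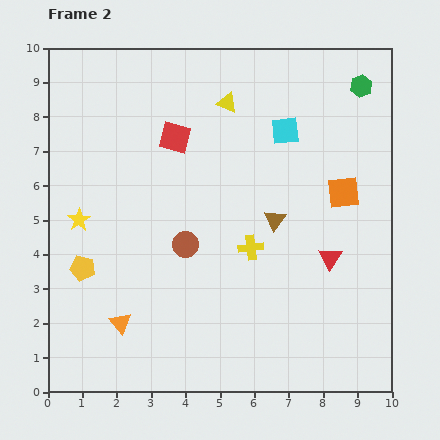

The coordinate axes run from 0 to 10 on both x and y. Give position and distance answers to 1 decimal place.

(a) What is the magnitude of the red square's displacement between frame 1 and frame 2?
1.9

The red square moved from (2.6, 8.9) to (3.7, 7.4), a distance of √(1.1² + 1.5²) ≈ 1.9.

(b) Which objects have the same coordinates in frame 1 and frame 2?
the orange square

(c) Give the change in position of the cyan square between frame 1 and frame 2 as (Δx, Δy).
(2.1, 1.6)

The cyan square was at (4.8, 6.0) in frame 1 and (6.9, 7.6) in frame 2.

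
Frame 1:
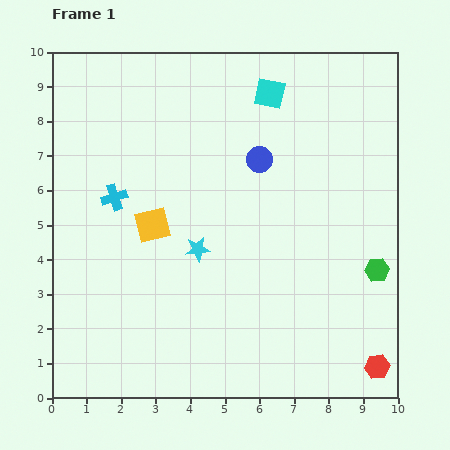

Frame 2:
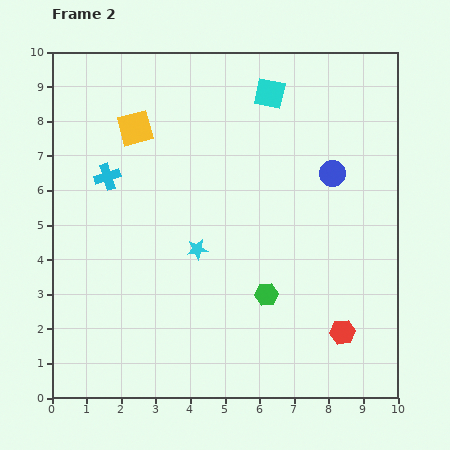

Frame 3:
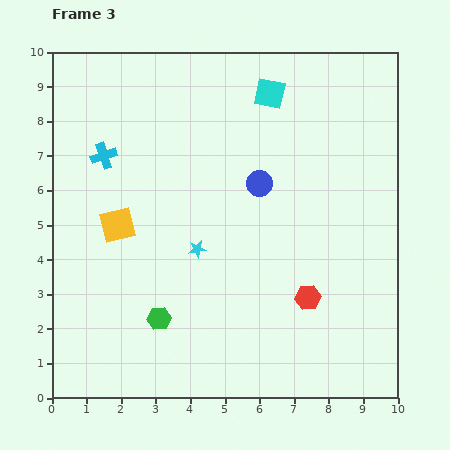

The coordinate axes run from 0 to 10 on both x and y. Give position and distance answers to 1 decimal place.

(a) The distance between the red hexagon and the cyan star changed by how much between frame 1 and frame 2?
-1.4

Distance in frame 1: 6.2. Distance in frame 2: 4.8.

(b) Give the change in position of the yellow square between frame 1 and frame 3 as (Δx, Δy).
(-1.0, 0.0)

The yellow square was at (2.9, 5.0) in frame 1 and (1.9, 5.0) in frame 3.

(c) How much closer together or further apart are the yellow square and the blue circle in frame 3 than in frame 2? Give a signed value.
-1.5

Distance in frame 2: 5.8. Distance in frame 3: 4.3.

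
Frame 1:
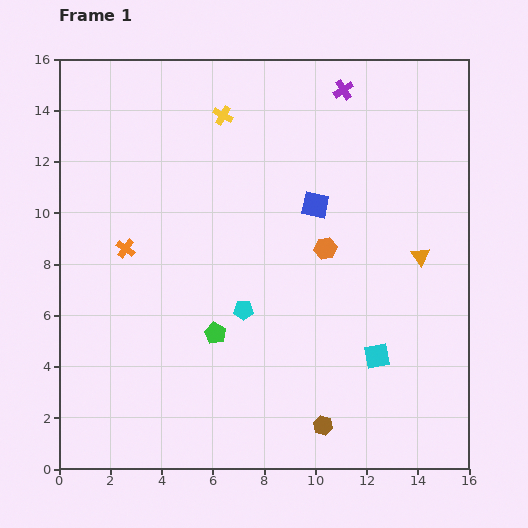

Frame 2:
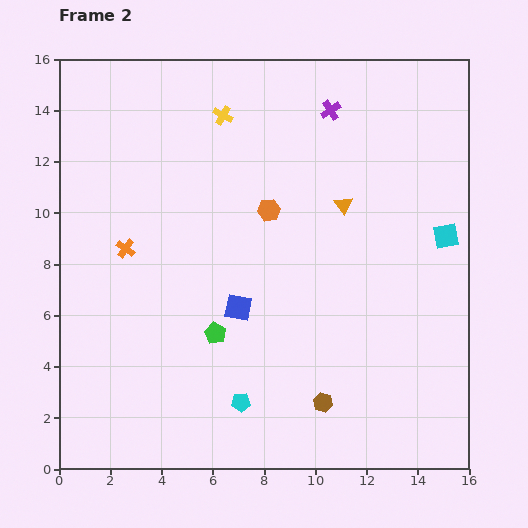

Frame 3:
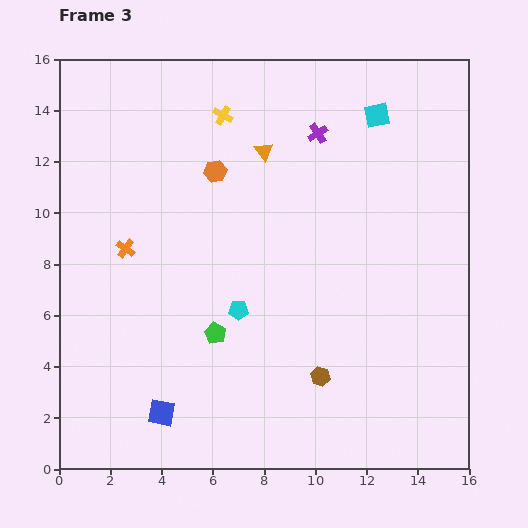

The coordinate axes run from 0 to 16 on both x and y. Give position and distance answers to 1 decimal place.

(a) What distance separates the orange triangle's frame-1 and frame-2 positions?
3.6

The orange triangle moved from (14.1, 8.3) to (11.1, 10.3), a distance of √(3.0² + 2.0²) ≈ 3.6.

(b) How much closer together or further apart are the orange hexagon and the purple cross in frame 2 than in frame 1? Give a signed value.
-1.6

Distance in frame 1: 6.2. Distance in frame 2: 4.6.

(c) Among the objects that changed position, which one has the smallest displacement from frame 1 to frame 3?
the cyan pentagon

(moved 0.2)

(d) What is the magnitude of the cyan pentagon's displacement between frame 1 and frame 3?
0.2

The cyan pentagon moved from (7.2, 6.2) to (7.0, 6.2), a distance of √(0.2² + 0.0²) ≈ 0.2.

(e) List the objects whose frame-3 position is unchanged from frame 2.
the green pentagon, the orange cross, the yellow cross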